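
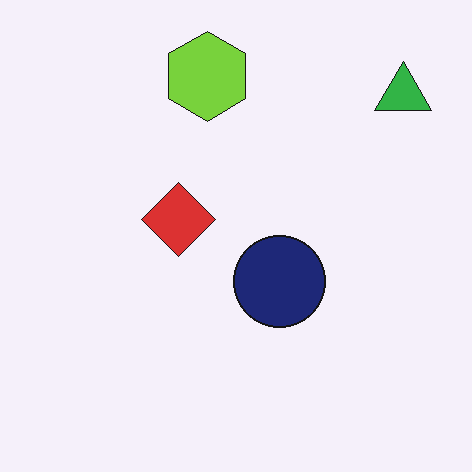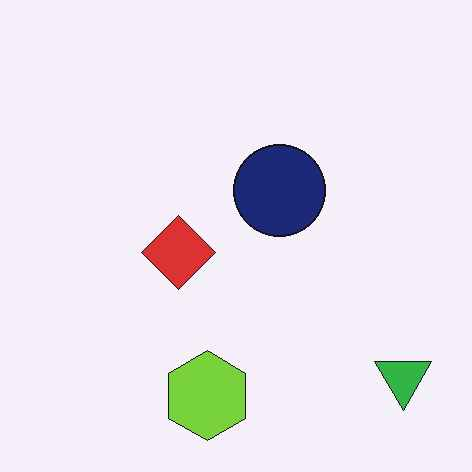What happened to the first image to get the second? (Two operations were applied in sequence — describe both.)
Flipped vertically (top ↔ bottom), then given moderate JPEG compression.

The lime hexagon is in the top of the first image and the bottom of the second — shapes on opposite sides of the horizontal midline have swapped in a mirror flip. Blocky 8×8 compression artifacts appear around shape edges and the flat background shows ringing — characteristic JPEG degradation.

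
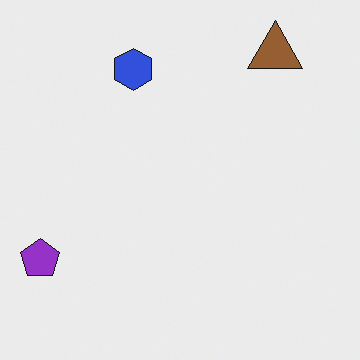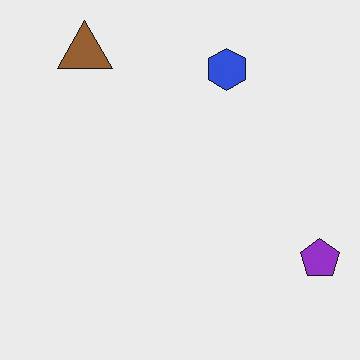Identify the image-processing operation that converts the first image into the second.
Flipped horizontally (left ↔ right).

The purple pentagon is in the bottom-left of the first image and the bottom-right of the second — shapes on opposite sides of the vertical midline have swapped in a mirror flip.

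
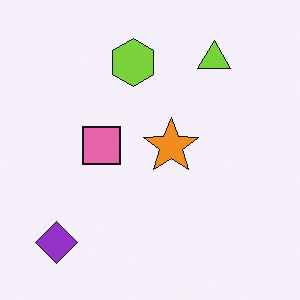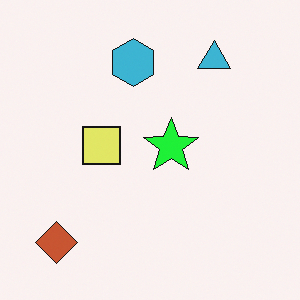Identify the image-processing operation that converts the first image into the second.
The image was hue-shifted noticeably.

Every shape's color has rotated by the same amount around the hue wheel — a uniform hue shift.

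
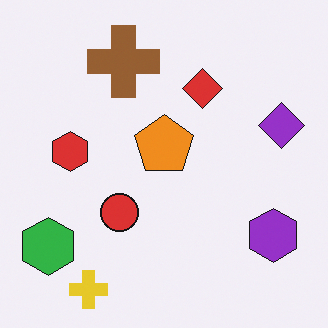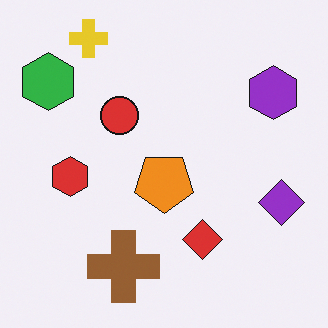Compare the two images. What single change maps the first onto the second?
The second image is the first flipped vertically (top ↔ bottom).

The yellow cross is in the bottom-left of the first image and the top-left of the second — shapes on opposite sides of the horizontal midline have swapped in a mirror flip.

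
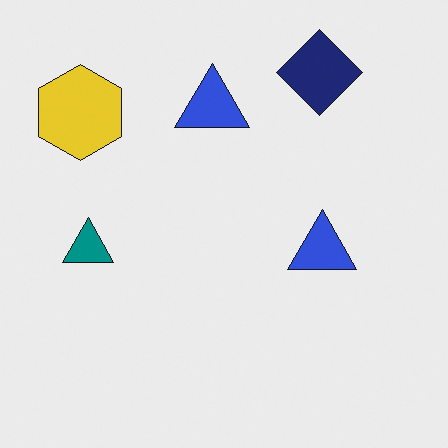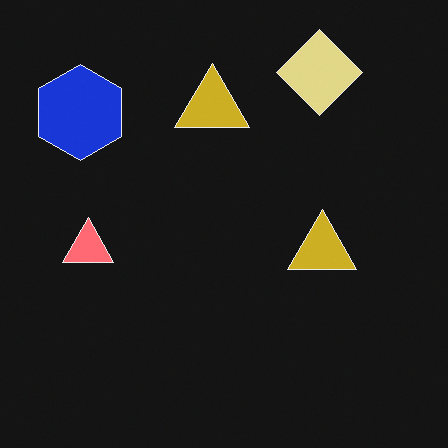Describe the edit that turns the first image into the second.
It was color-inverted (negative).

The light background has become dark and every shape's color is its complement — a photographic negative.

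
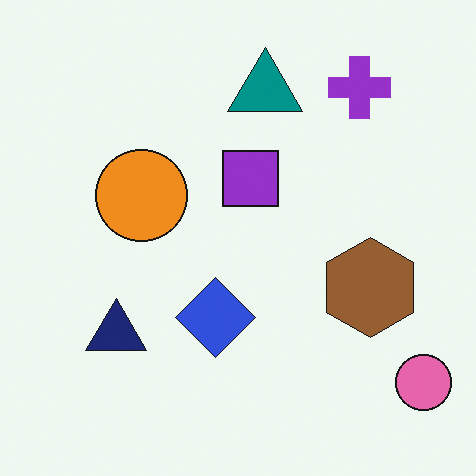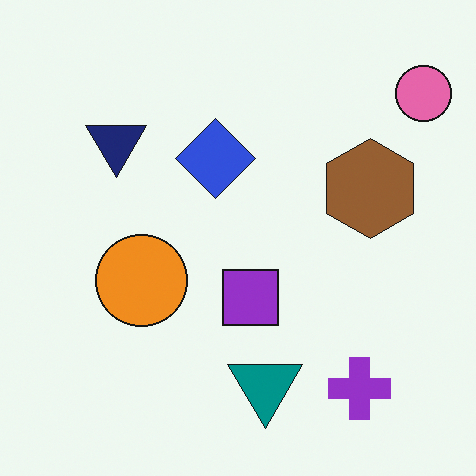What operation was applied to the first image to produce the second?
Flipped vertically (top ↔ bottom).

The purple cross is in the top-right of the first image and the bottom-right of the second — shapes on opposite sides of the horizontal midline have swapped in a mirror flip.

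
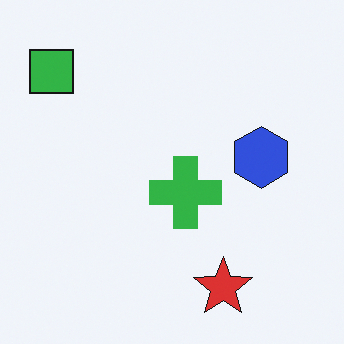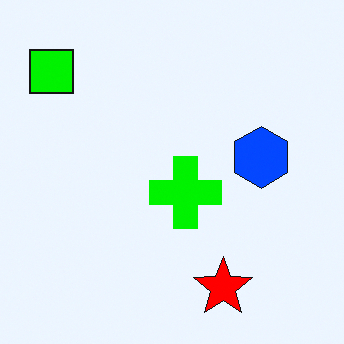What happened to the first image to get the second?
The transformation is: heavily oversaturated.

All colors are more vivid — a global saturation change.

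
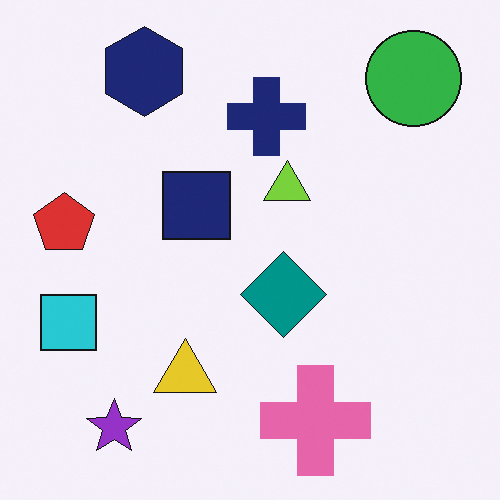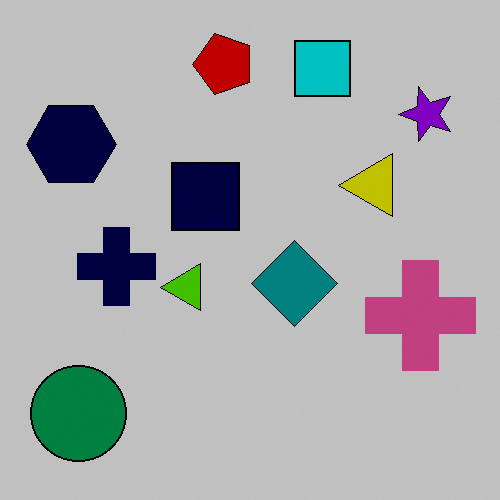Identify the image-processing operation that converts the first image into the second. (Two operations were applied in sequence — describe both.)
It was transposed (reflected across the top-left ↔ bottom-right diagonal), then aggressively posterized.

Shapes have swapped their row and column positions — what was in the top-right is now in the bottom-left — a diagonal reflection. Each flat color has snapped to a coarser quantized level — most visibly, the near-white background has dropped to a flat grey.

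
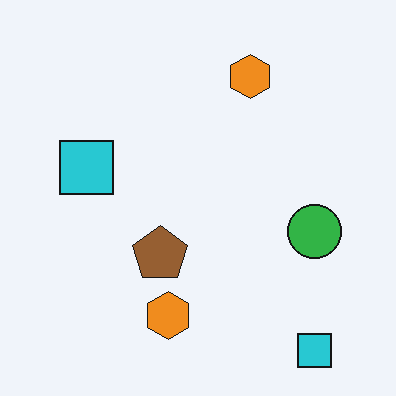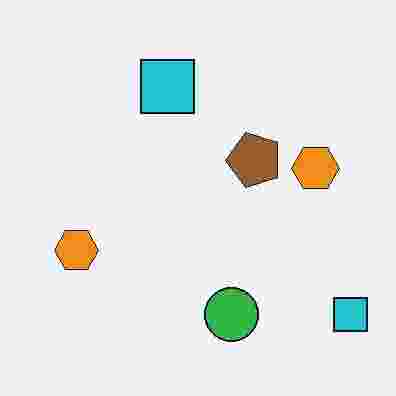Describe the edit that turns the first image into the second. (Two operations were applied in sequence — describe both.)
Heavily JPEG-compressed with obvious blocking artifacts, then transposed (reflected across the top-left ↔ bottom-right diagonal).

Blocky 8×8 compression artifacts appear around shape edges and the flat background shows ringing — characteristic JPEG degradation. Shapes have swapped their row and column positions — what was in the top-right is now in the bottom-left — a diagonal reflection.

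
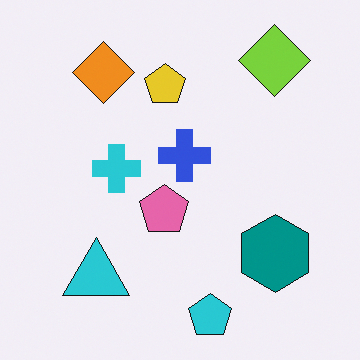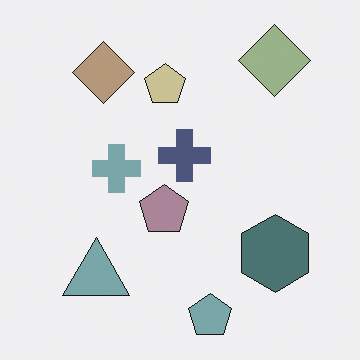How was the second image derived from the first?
It was made much more muted (saturation change).

All colors are more muted and greyish — a global saturation change.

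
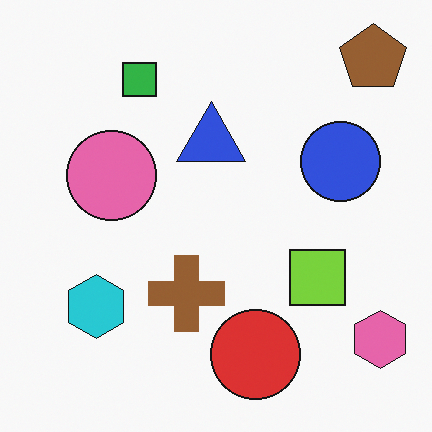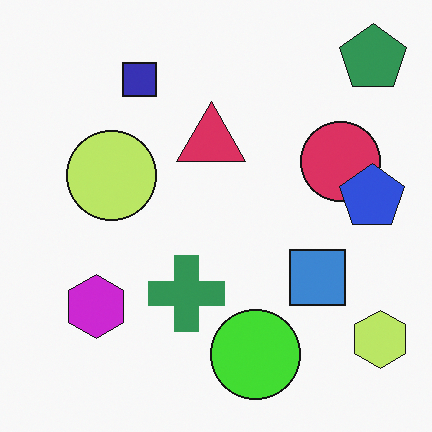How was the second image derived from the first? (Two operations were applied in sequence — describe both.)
The image was hue-shifted by a moderate amount, then overlaid with an additional blue pentagon.

Every shape's color has rotated by the same amount around the hue wheel — a uniform hue shift. A blue pentagon appears in the second image that is absent from the first.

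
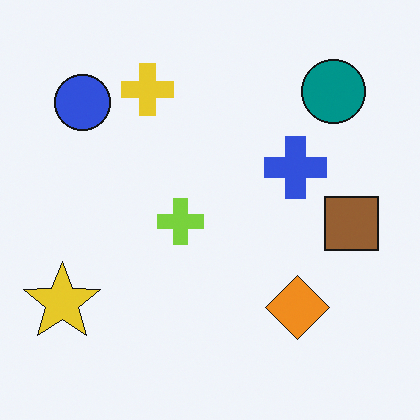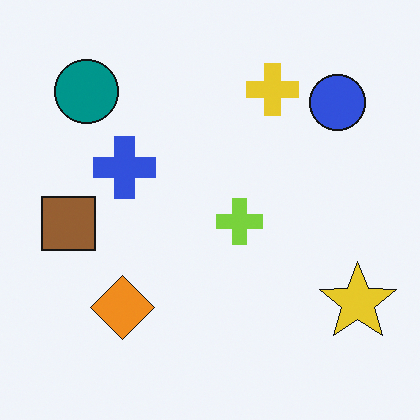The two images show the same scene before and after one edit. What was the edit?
Flipped horizontally (left ↔ right).

The yellow star is in the bottom-left of the first image and the bottom-right of the second — shapes on opposite sides of the vertical midline have swapped in a mirror flip.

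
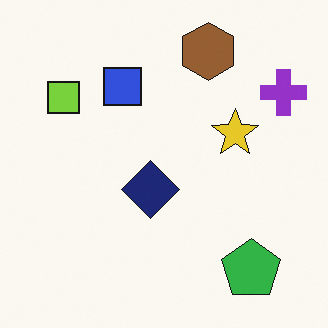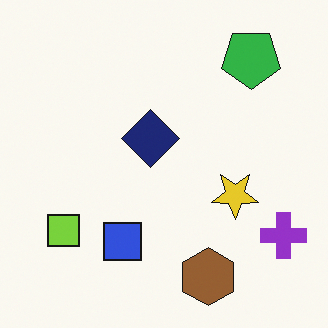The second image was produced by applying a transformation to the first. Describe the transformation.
It was flipped vertically (top ↔ bottom).

The brown hexagon is in the top of the first image and the bottom of the second — shapes on opposite sides of the horizontal midline have swapped in a mirror flip.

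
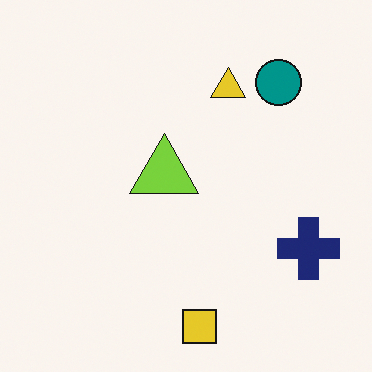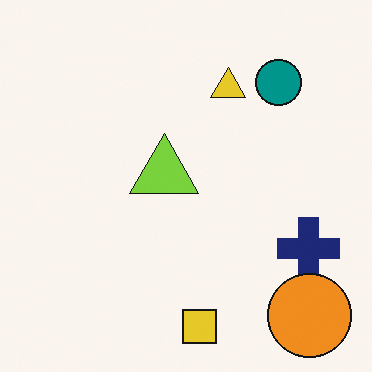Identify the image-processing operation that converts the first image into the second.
This is the original image overlaid with an additional orange circle.

An orange circle appears in the second image that is absent from the first.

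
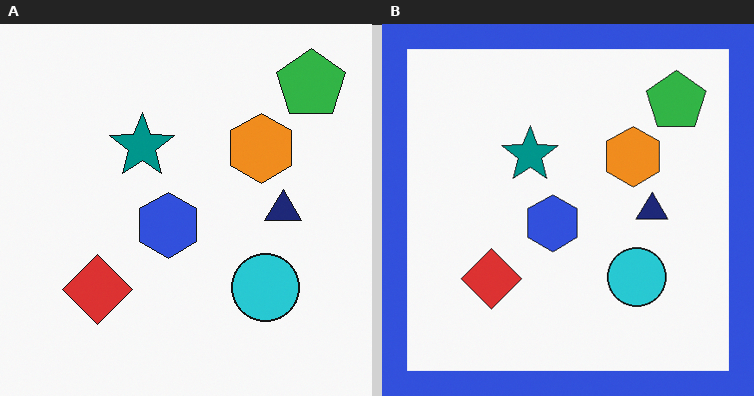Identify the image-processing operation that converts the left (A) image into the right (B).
This is the original image framed with a blue border.

A solid blue frame runs around the edge of the right (B) image, with the content slightly shrunk inside it.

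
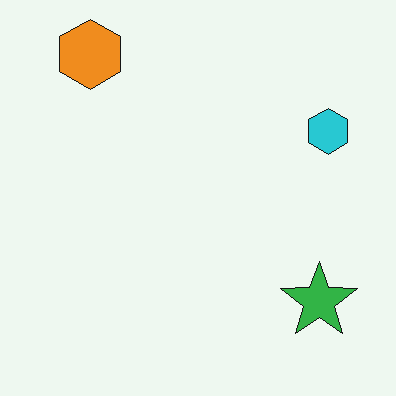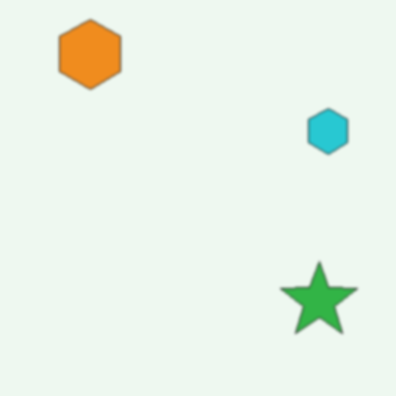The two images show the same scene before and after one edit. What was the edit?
Slightly softened.

Shape edges and outlines are uniformly softened across the whole image.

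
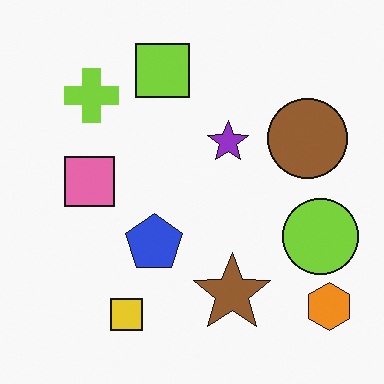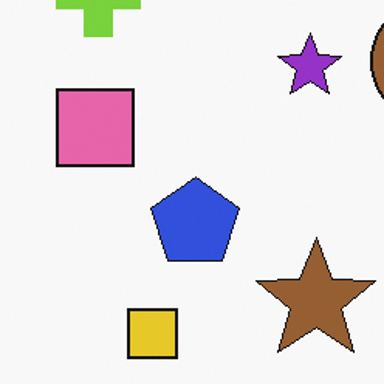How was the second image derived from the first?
The transformation is: cropped to a modestly smaller region and rescaled.

The visible shapes are larger and the field of view is narrower; shapes near the original edges may be partly or wholly outside the frame — a crop-and-rescale.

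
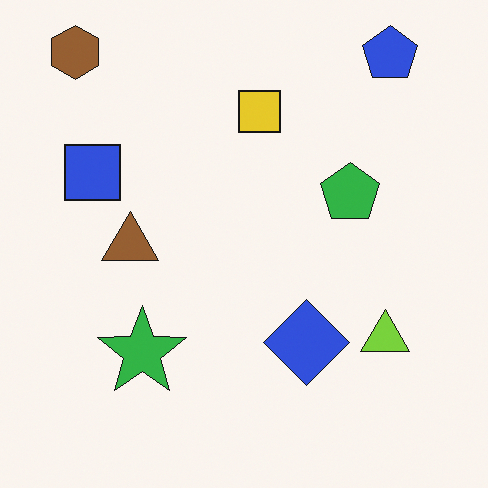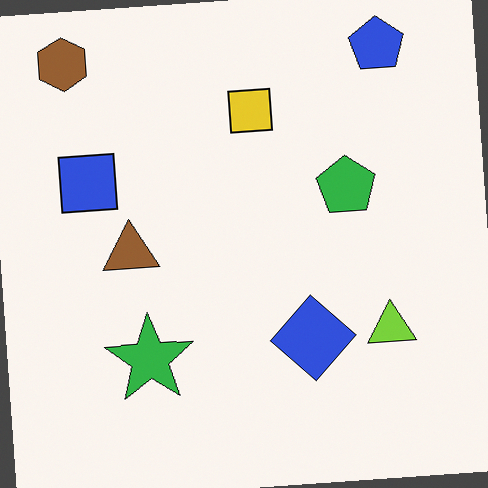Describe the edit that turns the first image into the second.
The image was rotated counter-clockwise by a small amount.

Every shape is tilted by the same angle and the image corners show triangular fill wedges — a whole-image rotation by a non-right angle.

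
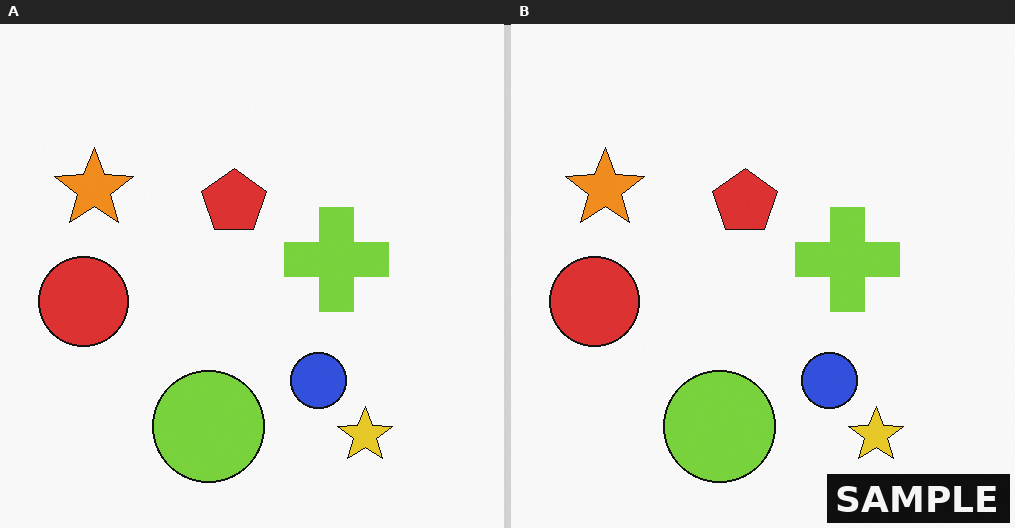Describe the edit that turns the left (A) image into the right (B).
It was watermarked with the text "SAMPLE" in the lower-right corner.

A dark label reading "SAMPLE" appears in the lower-right corner.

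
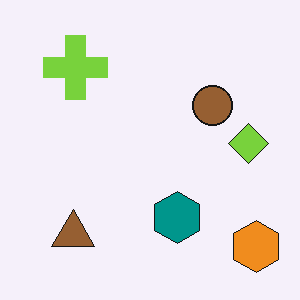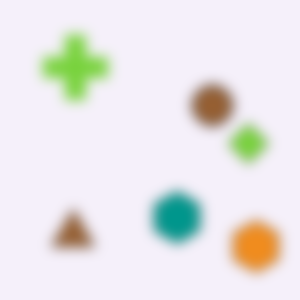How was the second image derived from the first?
This is the original image heavily blurred.

Shape edges and outlines are uniformly softened across the whole image.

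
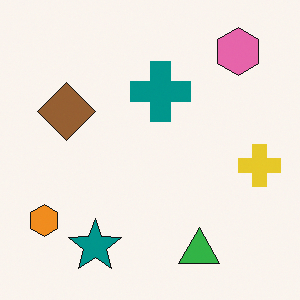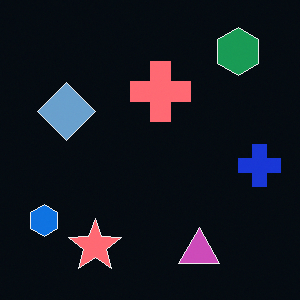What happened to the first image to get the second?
The transformation is: color-inverted (negative).

The light background has become dark and every shape's color is its complement — a photographic negative.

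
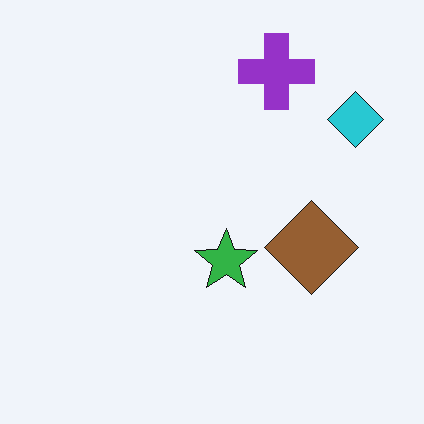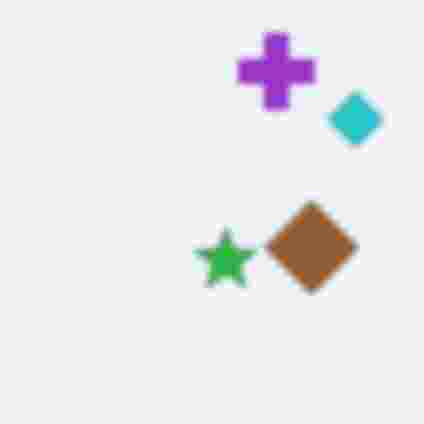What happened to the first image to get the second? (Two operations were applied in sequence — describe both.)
Noticeably gaussian-blurred, then heavily JPEG-compressed with obvious blocking artifacts.

Shape edges and outlines are uniformly softened across the whole image. Blocky 8×8 compression artifacts appear around shape edges and the flat background shows ringing — characteristic JPEG degradation.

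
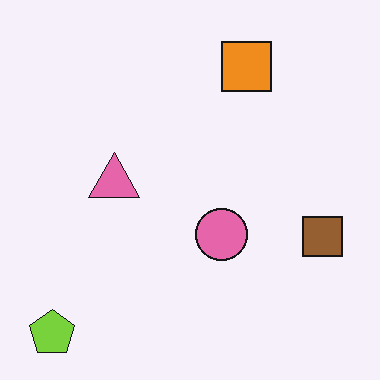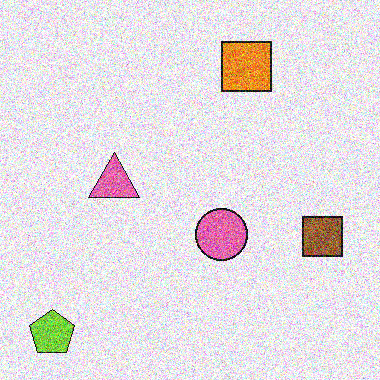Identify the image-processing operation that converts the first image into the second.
The transformation is: degraded with strong gaussian noise.

Random speckle covers the whole image, including the flat background.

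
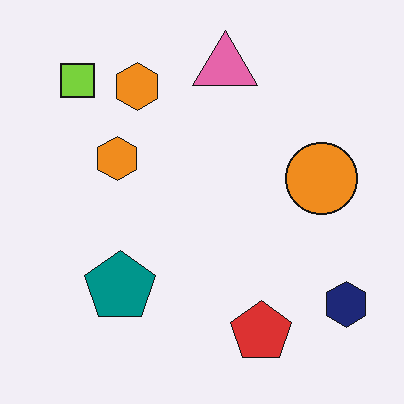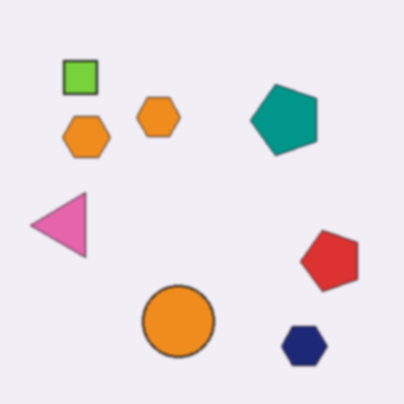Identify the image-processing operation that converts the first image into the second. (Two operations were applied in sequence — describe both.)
The transformation is: transposed (reflected across the top-left ↔ bottom-right diagonal), then lightly blurred.

Shapes have swapped their row and column positions — what was in the top-right is now in the bottom-left — a diagonal reflection. Shape edges and outlines are uniformly softened across the whole image.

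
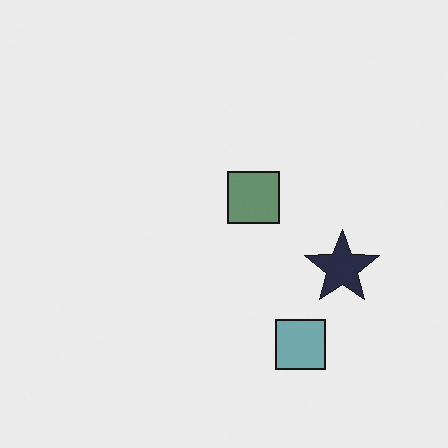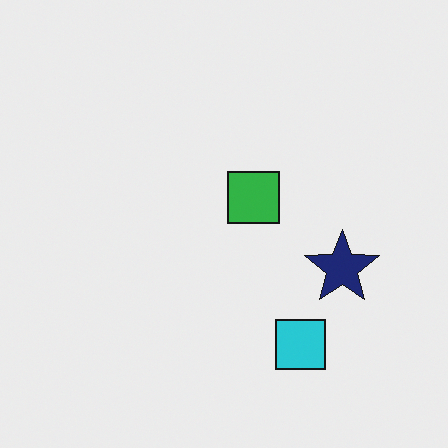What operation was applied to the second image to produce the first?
The transformation is: made much more muted (saturation change).

All colors are more muted and greyish — a global saturation change.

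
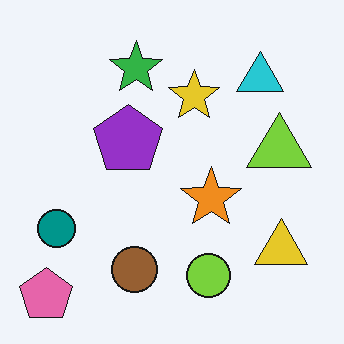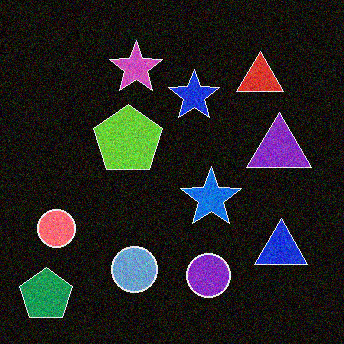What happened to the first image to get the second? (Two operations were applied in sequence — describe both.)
It was degraded with visible gaussian noise, then color-inverted (negative).

Random speckle covers the whole image, including the flat background. The light background has become dark and every shape's color is its complement — a photographic negative.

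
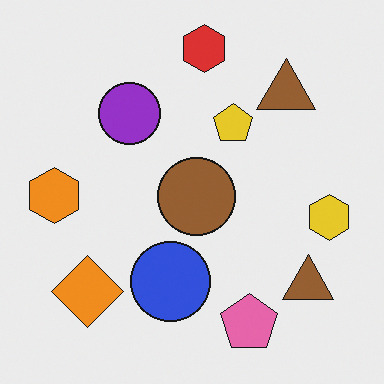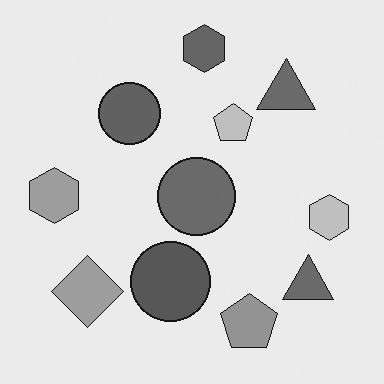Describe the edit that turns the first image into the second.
Converted to grayscale.

All color is removed — every shape is now a shade of grey.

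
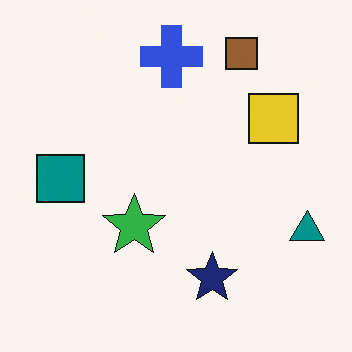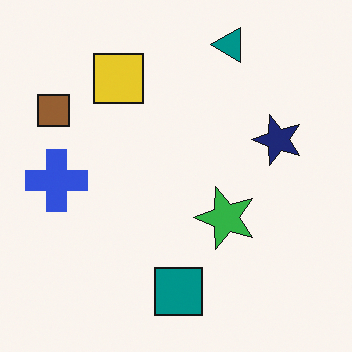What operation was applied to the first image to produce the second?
The transformation is: rotated 90° counter-clockwise.

The teal triangle sits in the right of the first image and the top of the second — consistent with a whole-image 90° counter-clockwise rotation.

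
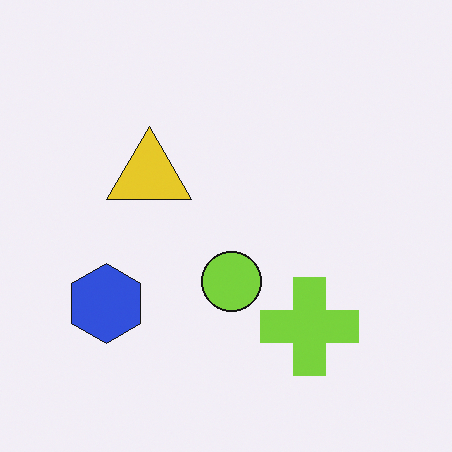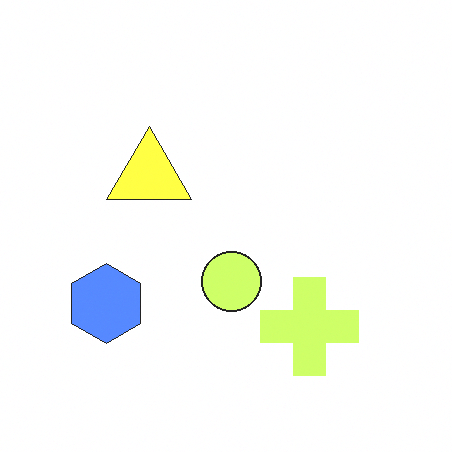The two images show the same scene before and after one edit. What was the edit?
This is the original image brightened a lot.

Every pixel — background and shapes alike — is uniformly brightened.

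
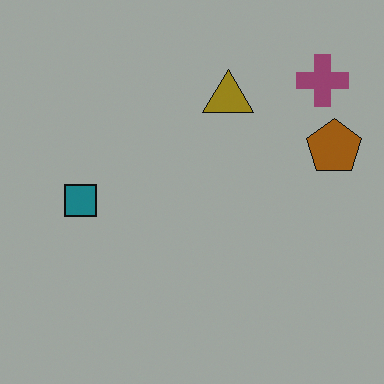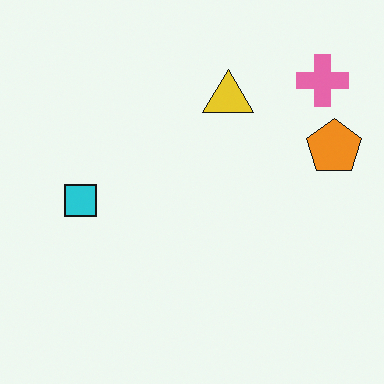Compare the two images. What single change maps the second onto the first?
It was noticeably darkened.

Every pixel — background and shapes alike — is uniformly darkened.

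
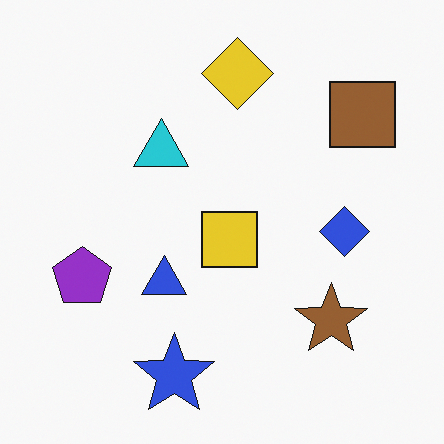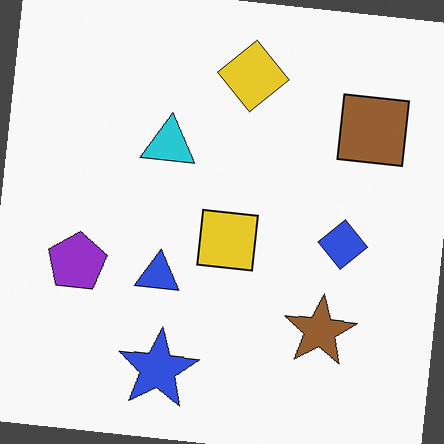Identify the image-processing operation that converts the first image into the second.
Rotated clockwise by a slight angle.

Every shape is tilted by the same angle and the image corners show triangular fill wedges — a whole-image rotation by a non-right angle.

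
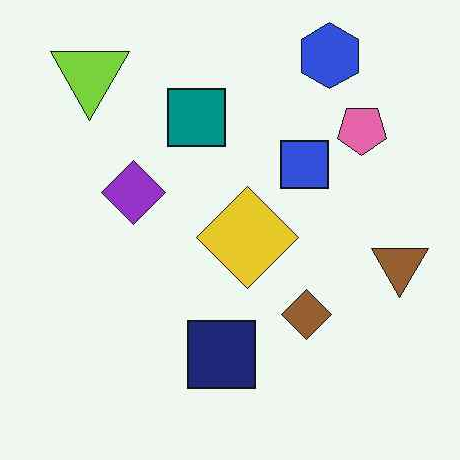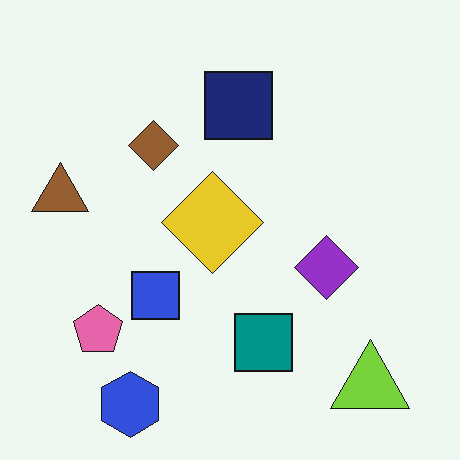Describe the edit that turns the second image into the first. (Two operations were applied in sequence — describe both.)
The image was JPEG-compressed with visible artifacts, then rotated 180°.

Blocky 8×8 compression artifacts appear around shape edges and the flat background shows ringing — characteristic JPEG degradation. The lime triangle sits in the bottom-right of the second image and the top-left of the first — consistent with a whole-image 180° rotation.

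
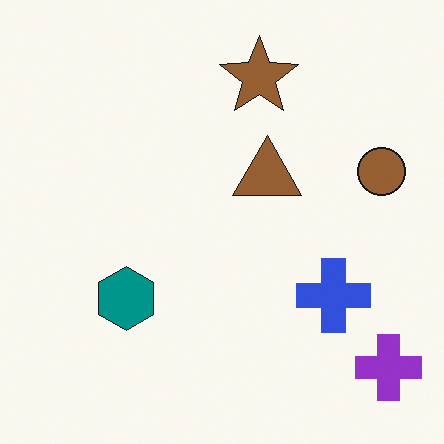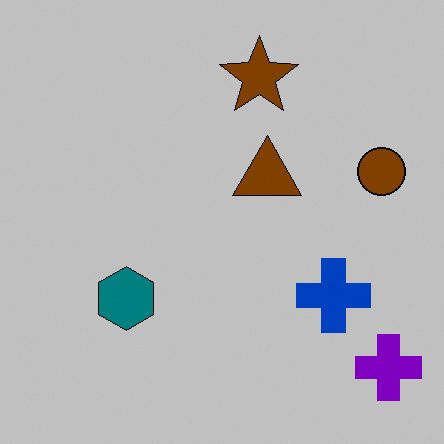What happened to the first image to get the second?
The transformation is: aggressively posterized.

Each flat color has snapped to a coarser quantized level — most visibly, the near-white background has dropped to a flat grey.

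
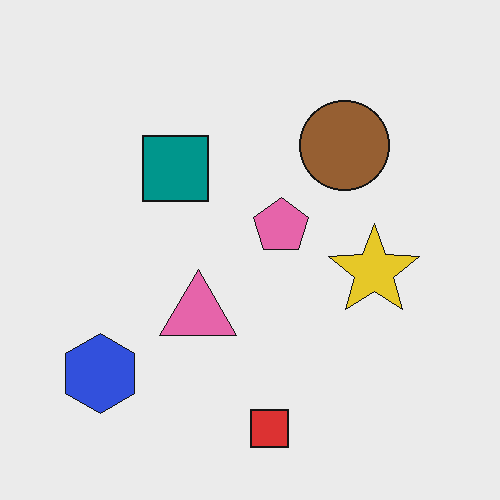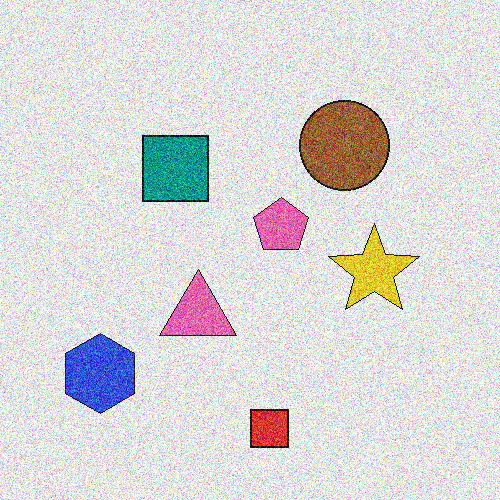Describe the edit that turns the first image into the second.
It was degraded with a thick layer of grain.

Random speckle covers the whole image, including the flat background.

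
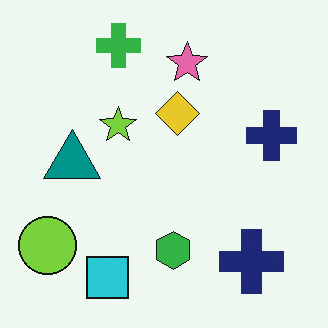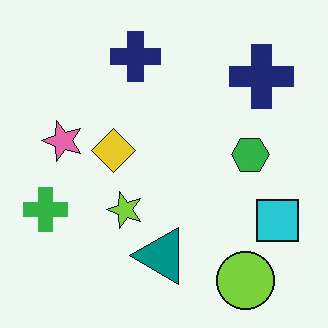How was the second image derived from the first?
The second image is the first rotated 90° counter-clockwise.

The lime circle sits in the bottom-left of the first image and the bottom-right of the second — consistent with a whole-image 90° counter-clockwise rotation.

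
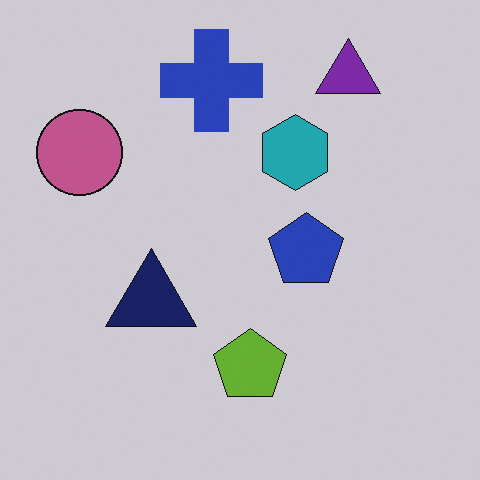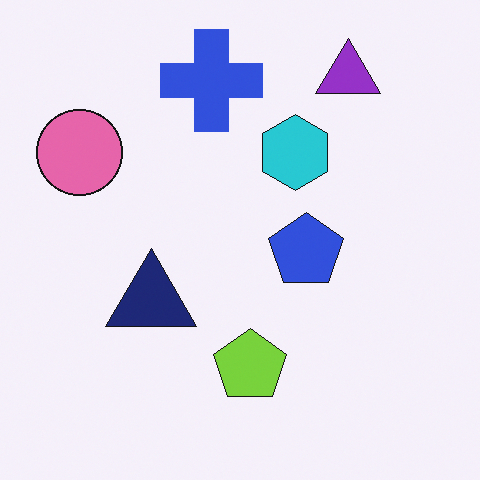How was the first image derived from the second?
The transformation is: darkened a little.

Every pixel — background and shapes alike — is uniformly darkened.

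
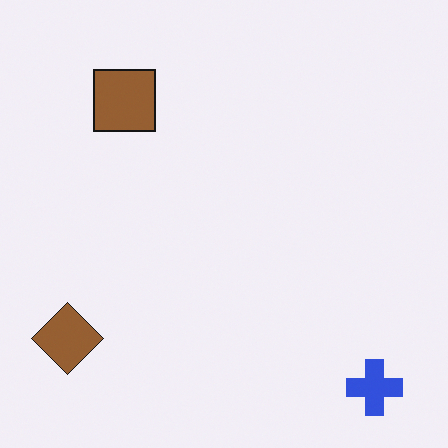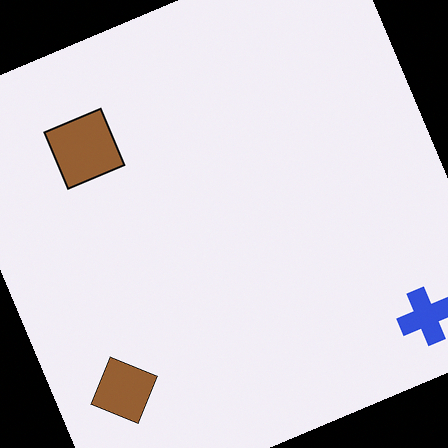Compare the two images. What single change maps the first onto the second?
The transformation is: rotated counter-clockwise by a moderate amount.

Every shape is tilted by the same angle and the image corners show triangular fill wedges — a whole-image rotation by a non-right angle.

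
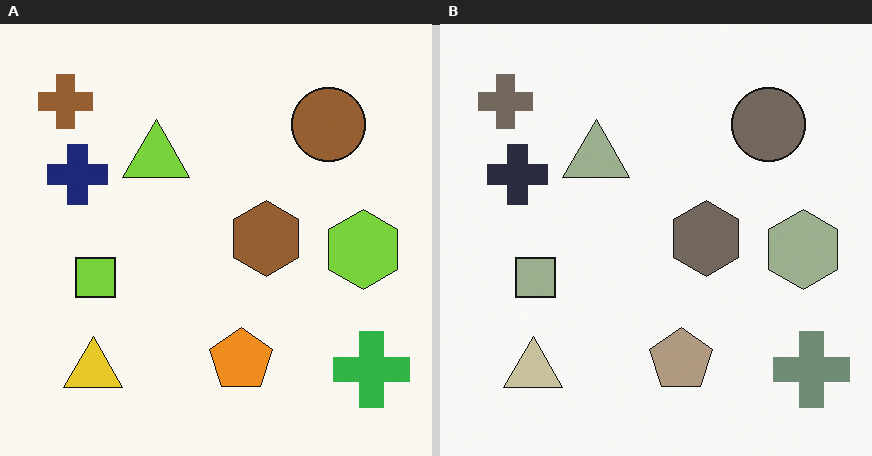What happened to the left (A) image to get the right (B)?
Made much more muted (saturation change).

All colors are more muted and greyish — a global saturation change.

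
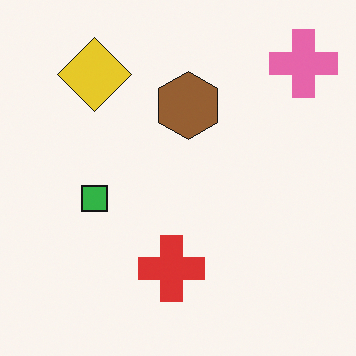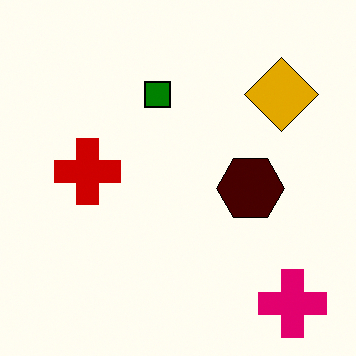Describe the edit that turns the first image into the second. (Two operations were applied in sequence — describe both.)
Given much higher contrast, then rotated 90° clockwise.

Tones are pushed away from mid-grey across the whole image — a global contrast change. The pink cross sits in the top-right of the first image and the bottom-right of the second — consistent with a whole-image 90° clockwise rotation.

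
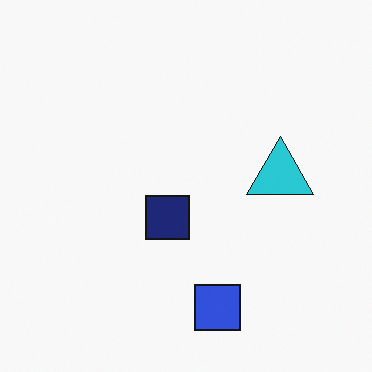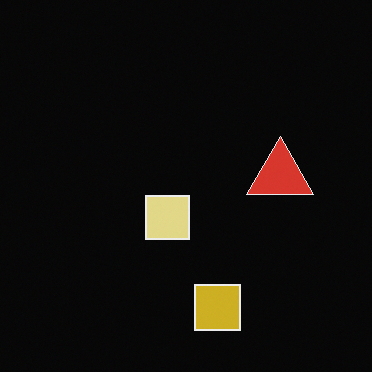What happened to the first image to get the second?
This is the original image color-inverted (negative).

The light background has become dark and every shape's color is its complement — a photographic negative.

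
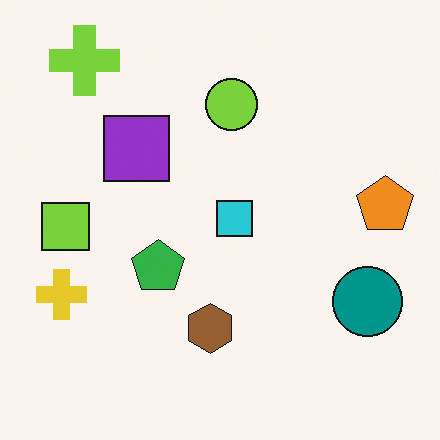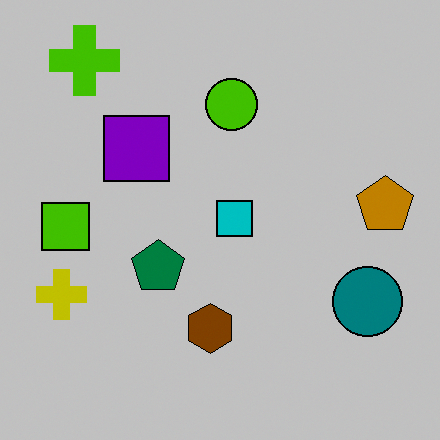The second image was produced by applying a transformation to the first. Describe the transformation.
This is the original image aggressively posterized.

Each flat color has snapped to a coarser quantized level — most visibly, the near-white background has dropped to a flat grey.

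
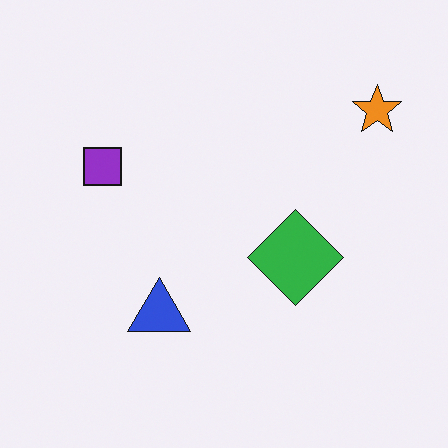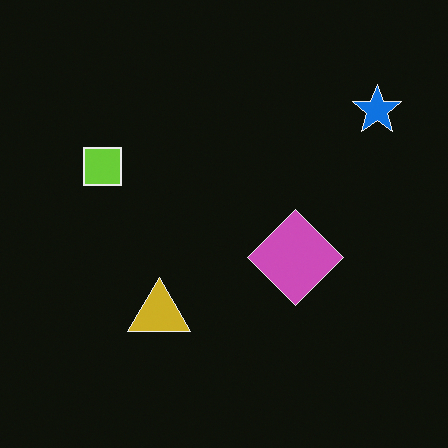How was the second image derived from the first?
This is the original image color-inverted (negative).

The light background has become dark and every shape's color is its complement — a photographic negative.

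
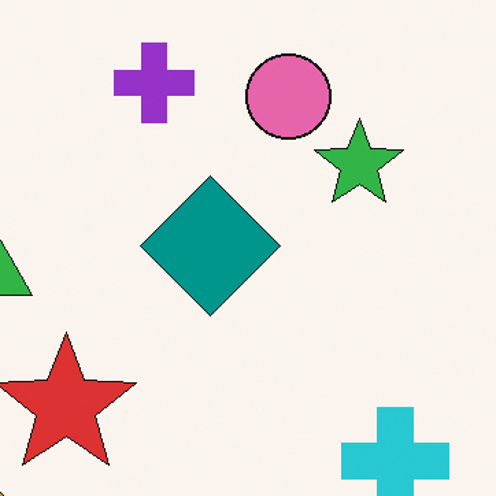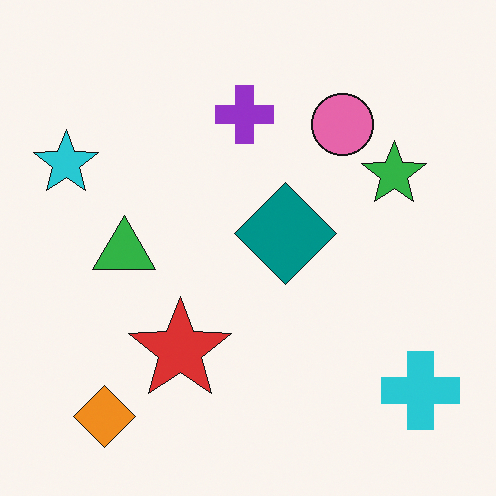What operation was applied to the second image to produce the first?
It was cropped to a modestly smaller region and rescaled.

The visible shapes are larger and the field of view is narrower; shapes near the original edges may be partly or wholly outside the frame — a crop-and-rescale.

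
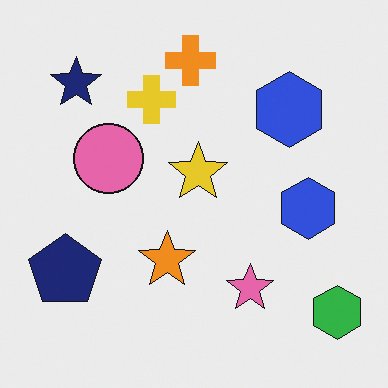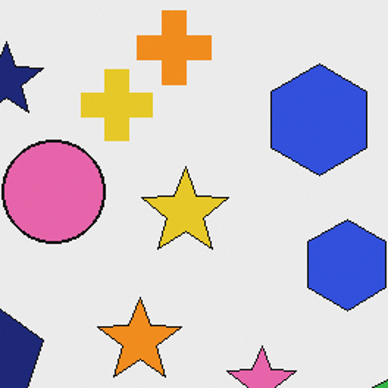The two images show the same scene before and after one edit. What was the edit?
The transformation is: cropped to a modestly smaller region and rescaled.

The visible shapes are larger and the field of view is narrower; shapes near the original edges may be partly or wholly outside the frame — a crop-and-rescale.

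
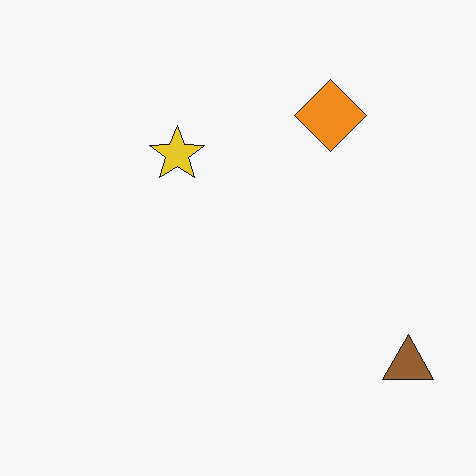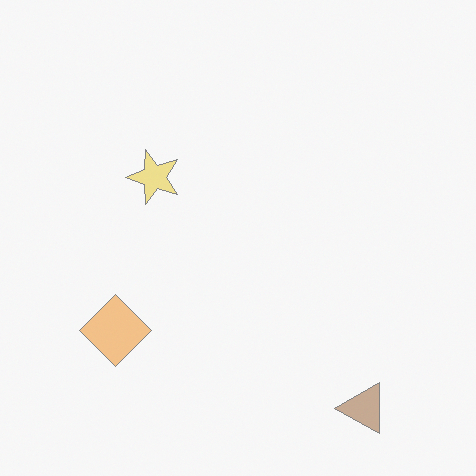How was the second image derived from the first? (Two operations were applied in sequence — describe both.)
This is the original image washed out (contrast reduced), then transposed (reflected across the top-left ↔ bottom-right diagonal).

Tones are pushed toward mid-grey across the whole image — a global contrast change. Shapes have swapped their row and column positions — what was in the top-right is now in the bottom-left — a diagonal reflection.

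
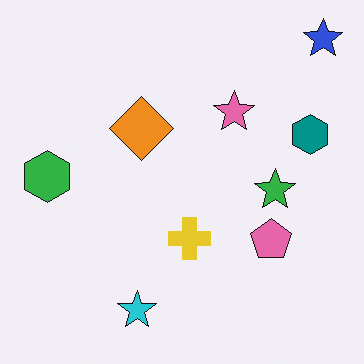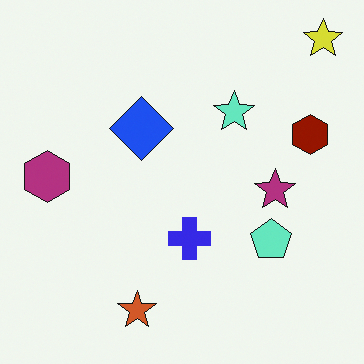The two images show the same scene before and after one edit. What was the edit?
The second image is the first hue-shifted by a large amount.

Every shape's color has rotated by the same amount around the hue wheel — a uniform hue shift.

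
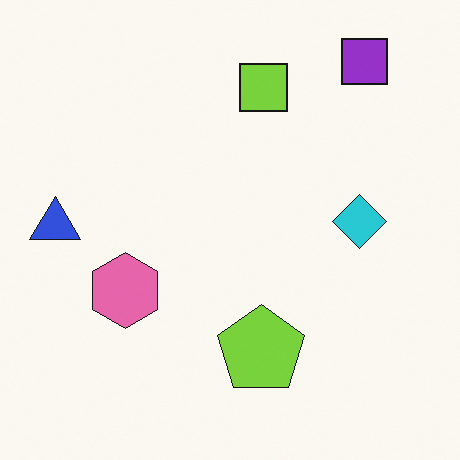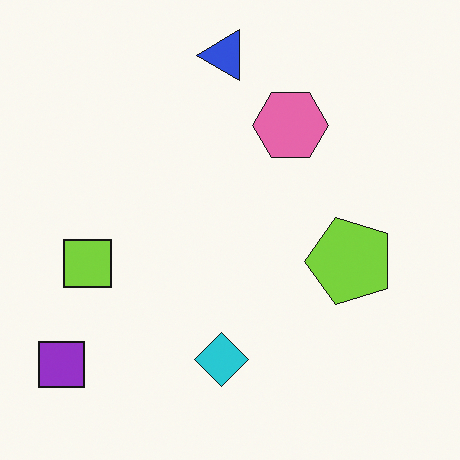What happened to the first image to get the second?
The transformation is: transposed (reflected across the top-left ↔ bottom-right diagonal).

Shapes have swapped their row and column positions — what was in the top-right is now in the bottom-left — a diagonal reflection.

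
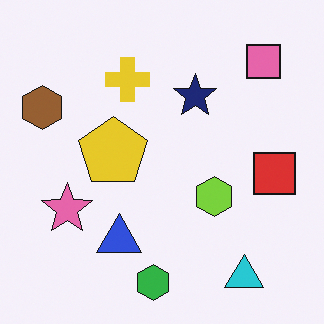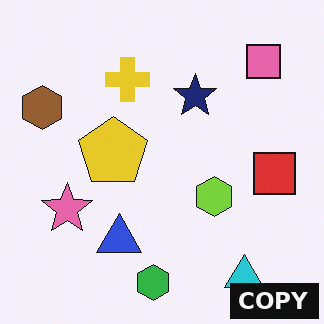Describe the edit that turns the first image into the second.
The second image is the first watermarked with the text "COPY" in the lower-right corner.

A dark label reading "COPY" appears in the lower-right corner.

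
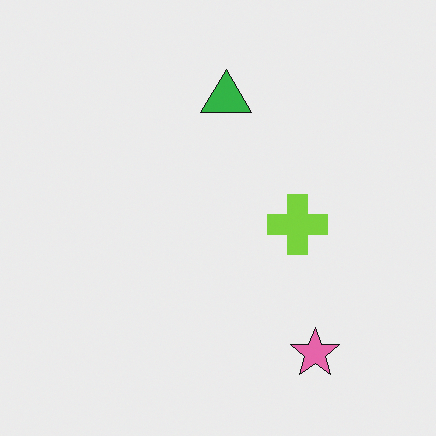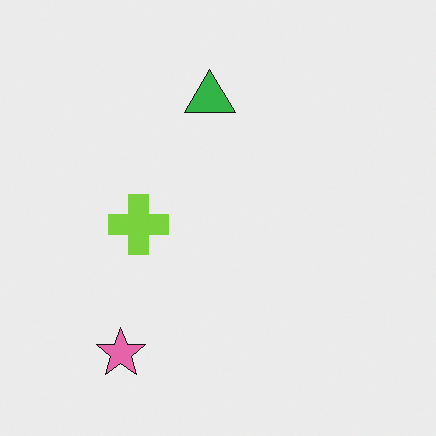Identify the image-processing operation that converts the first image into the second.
The transformation is: flipped horizontally (left ↔ right).

The pink star is in the bottom-right of the first image and the bottom-left of the second — shapes on opposite sides of the vertical midline have swapped in a mirror flip.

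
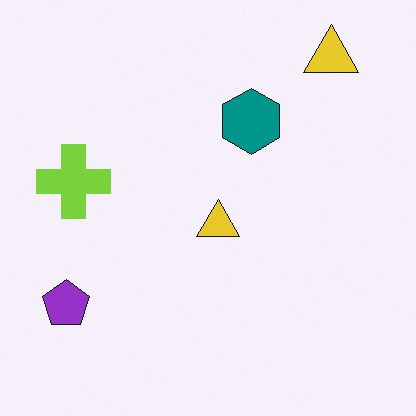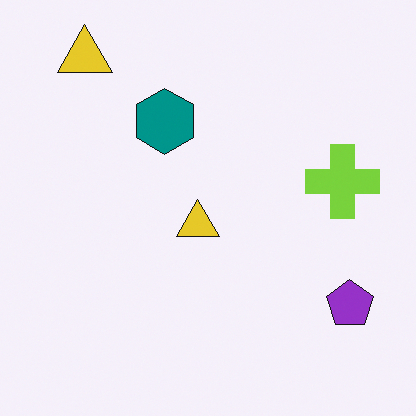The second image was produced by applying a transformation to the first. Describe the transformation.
Flipped horizontally (left ↔ right).

The purple pentagon is in the bottom-left of the first image and the bottom-right of the second — shapes on opposite sides of the vertical midline have swapped in a mirror flip.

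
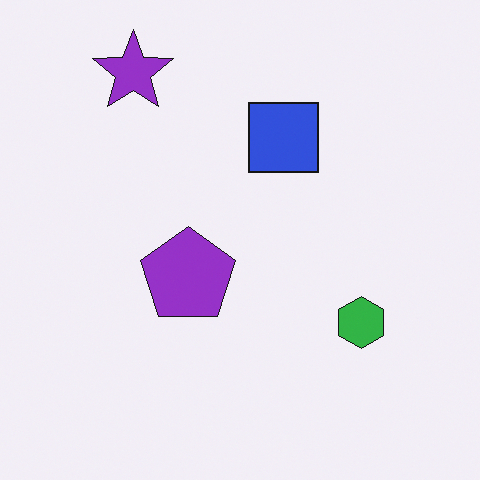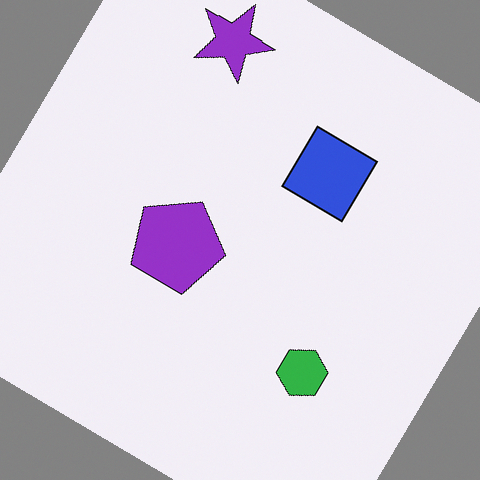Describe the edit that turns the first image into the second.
This is the original image rotated clockwise by a large amount — several tens of degrees.

Every shape is tilted by the same angle and the image corners show triangular fill wedges — a whole-image rotation by a non-right angle.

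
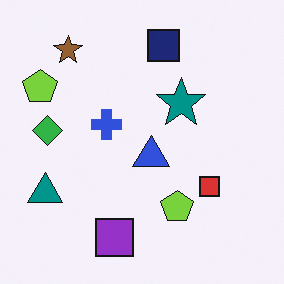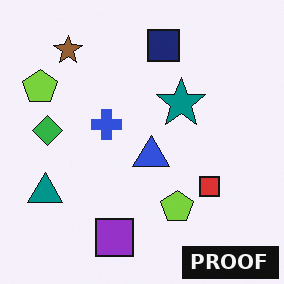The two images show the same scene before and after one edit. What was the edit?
This is the original image watermarked with the text "PROOF" in the lower-right corner.

A dark label reading "PROOF" appears in the lower-right corner.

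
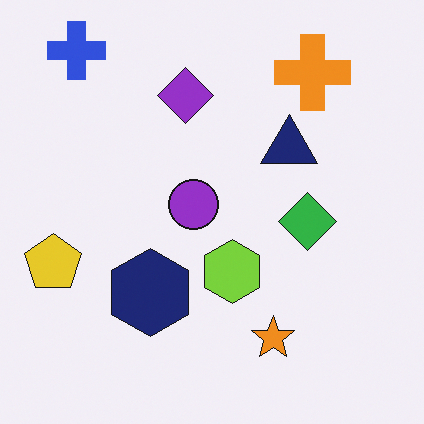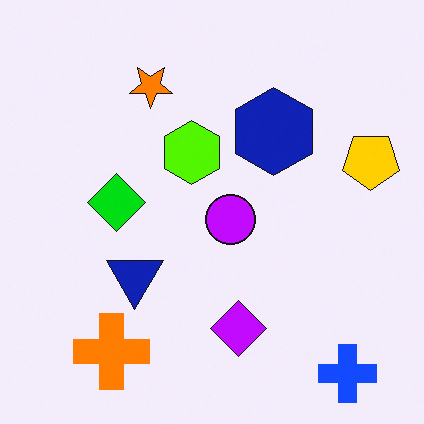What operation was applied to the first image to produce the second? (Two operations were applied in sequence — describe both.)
The image was rotated 180°, then heavily oversaturated.

The blue cross sits in the top-left of the first image and the bottom-right of the second — consistent with a whole-image 180° rotation. All colors are more vivid — a global saturation change.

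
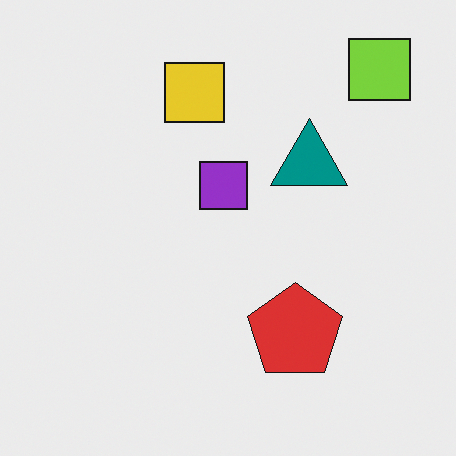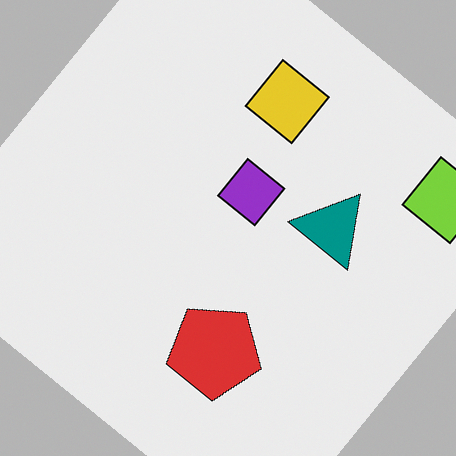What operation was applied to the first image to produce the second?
This is the original image rotated clockwise by a large amount — several tens of degrees.

Every shape is tilted by the same angle and the image corners show triangular fill wedges — a whole-image rotation by a non-right angle.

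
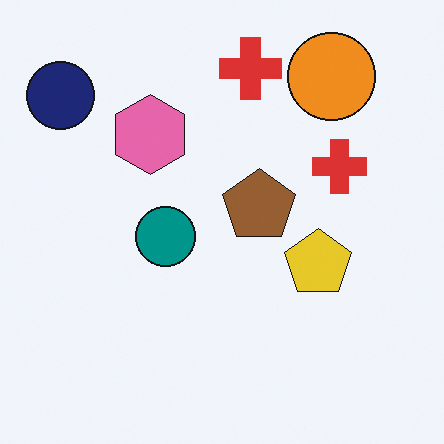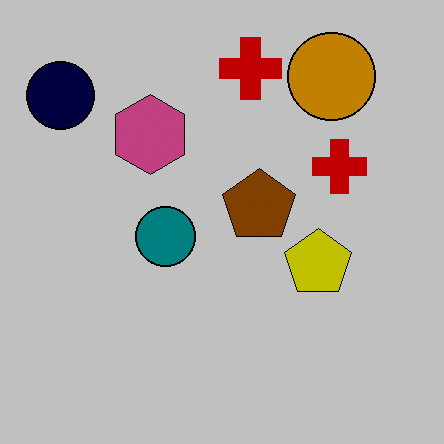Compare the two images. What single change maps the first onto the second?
Aggressively posterized.

Each flat color has snapped to a coarser quantized level — most visibly, the near-white background has dropped to a flat grey.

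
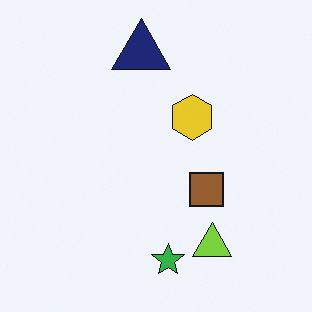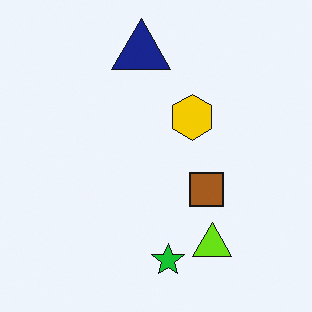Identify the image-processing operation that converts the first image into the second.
Slightly oversaturated.

All colors are more vivid — a global saturation change.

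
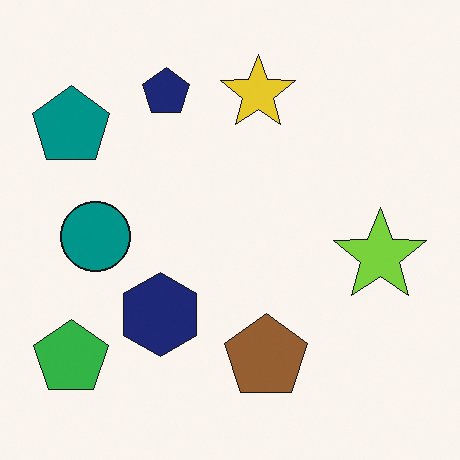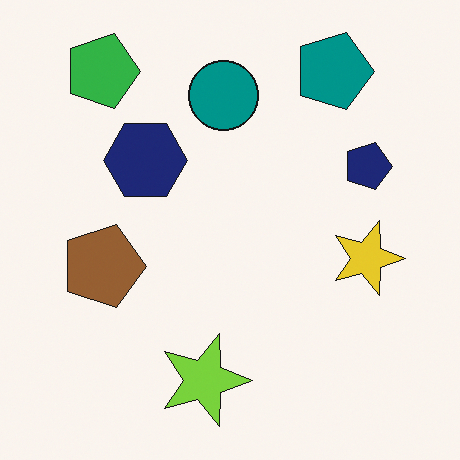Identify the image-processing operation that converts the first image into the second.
This is the original image rotated 90° clockwise.

The green pentagon sits in the bottom-left of the first image and the top-left of the second — consistent with a whole-image 90° clockwise rotation.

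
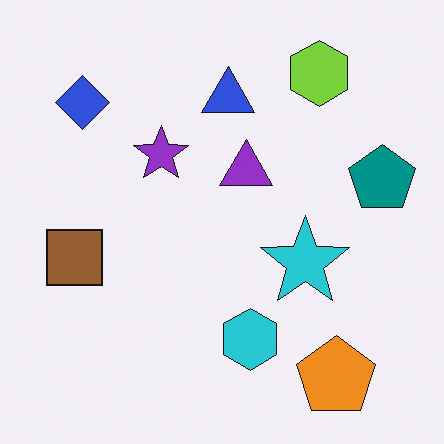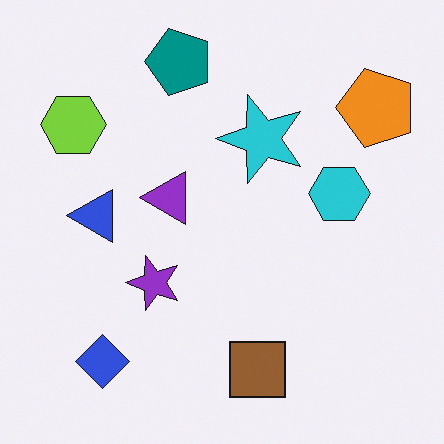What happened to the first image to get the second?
Rotated 90° counter-clockwise.

The orange pentagon sits in the bottom-right of the first image and the top-right of the second — consistent with a whole-image 90° counter-clockwise rotation.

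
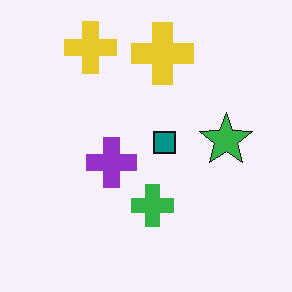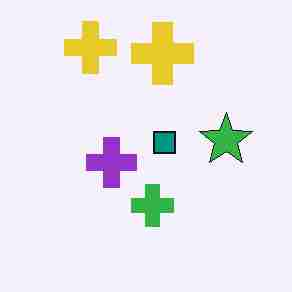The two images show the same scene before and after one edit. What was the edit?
It was degraded with heavy JPEG compression.

Blocky 8×8 compression artifacts appear around shape edges and the flat background shows ringing — characteristic JPEG degradation.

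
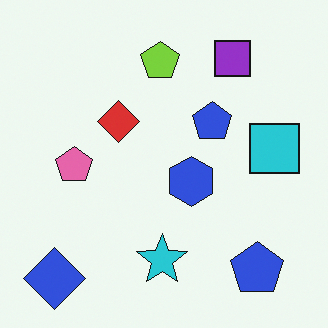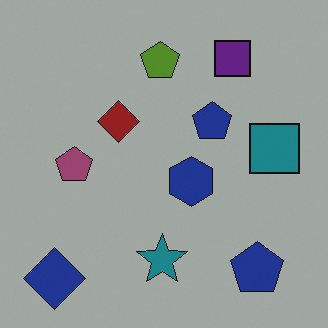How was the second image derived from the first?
Noticeably darkened.

Every pixel — background and shapes alike — is uniformly darkened.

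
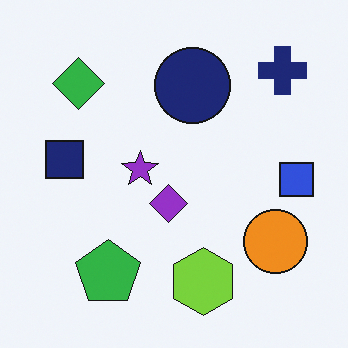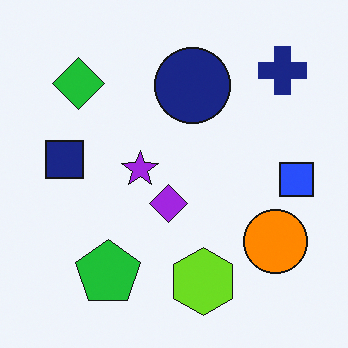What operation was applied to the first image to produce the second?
Slightly oversaturated.

All colors are more vivid — a global saturation change.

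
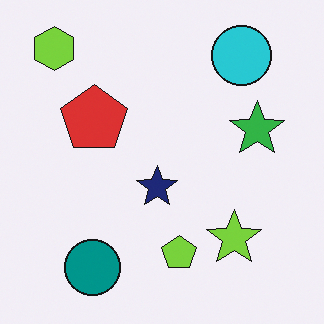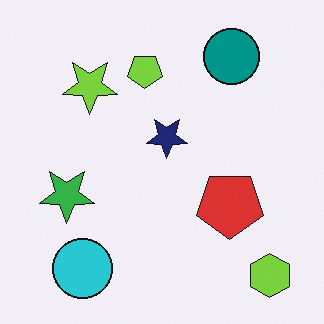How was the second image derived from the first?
The image was rotated 180°.

The lime hexagon sits in the top-left of the first image and the bottom-right of the second — consistent with a whole-image 180° rotation.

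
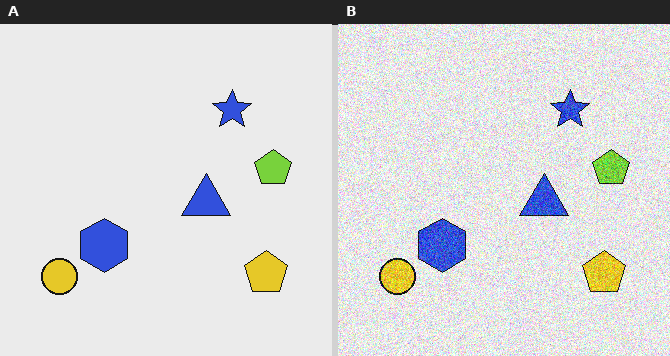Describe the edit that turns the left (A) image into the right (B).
The image was degraded with strong gaussian noise.

Random speckle covers the whole image, including the flat background.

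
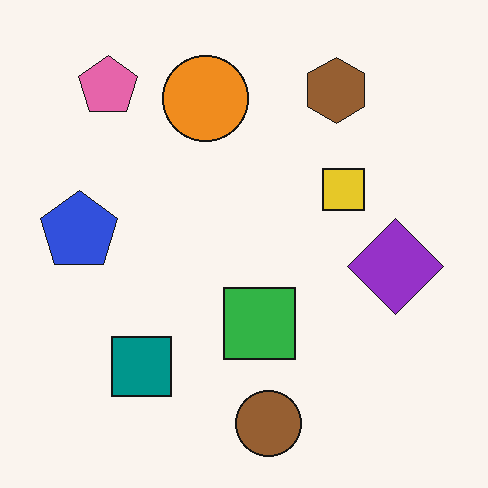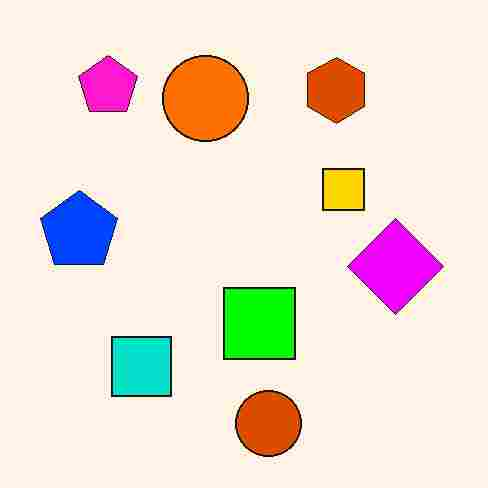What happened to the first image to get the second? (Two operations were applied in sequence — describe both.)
The image was heavily oversaturated, then degraded with heavy JPEG compression.

All colors are more vivid — a global saturation change. Blocky 8×8 compression artifacts appear around shape edges and the flat background shows ringing — characteristic JPEG degradation.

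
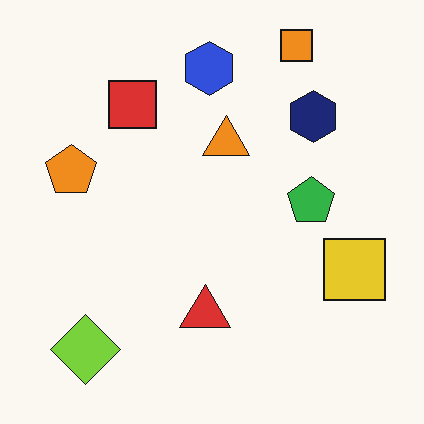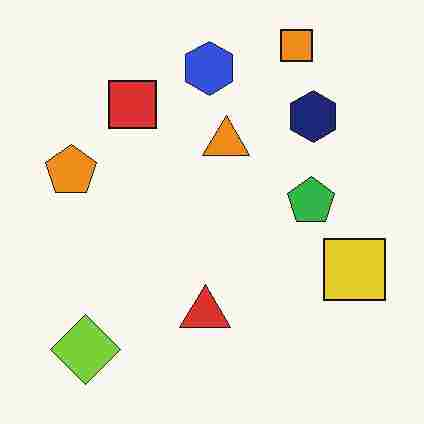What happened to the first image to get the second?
The second image is the first heavily JPEG-compressed with obvious blocking artifacts.

Blocky 8×8 compression artifacts appear around shape edges and the flat background shows ringing — characteristic JPEG degradation.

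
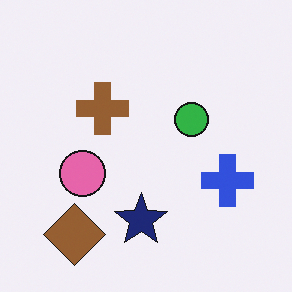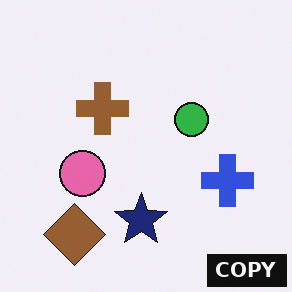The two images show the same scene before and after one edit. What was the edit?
This is the original image watermarked with the text "COPY" in the lower-right corner.

A dark label reading "COPY" appears in the lower-right corner.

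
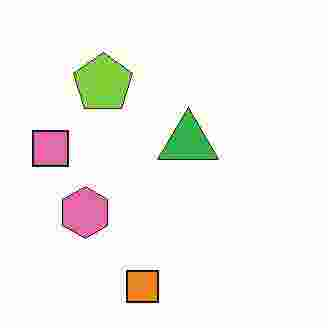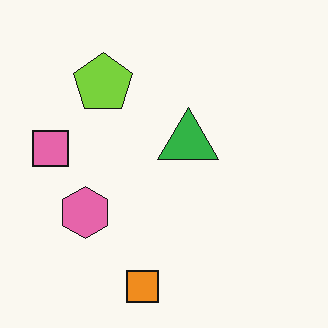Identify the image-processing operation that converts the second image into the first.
The first image is the second degraded with heavy JPEG compression.

Blocky 8×8 compression artifacts appear around shape edges and the flat background shows ringing — characteristic JPEG degradation.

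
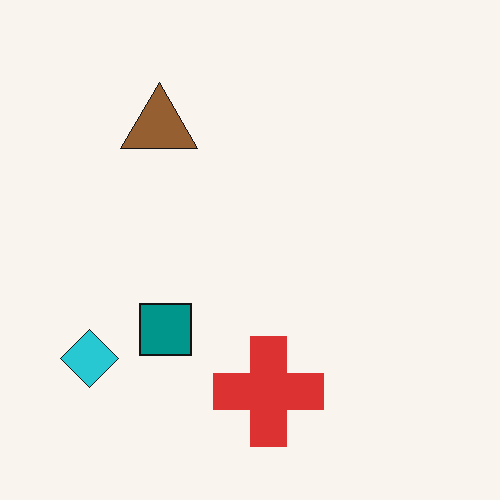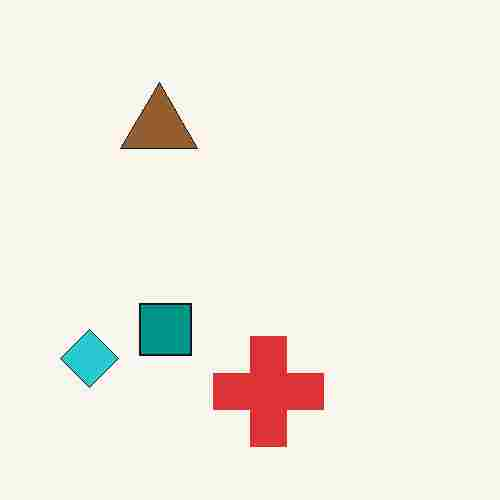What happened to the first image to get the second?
The second image is the first heavily JPEG-compressed with obvious blocking artifacts.

Blocky 8×8 compression artifacts appear around shape edges and the flat background shows ringing — characteristic JPEG degradation.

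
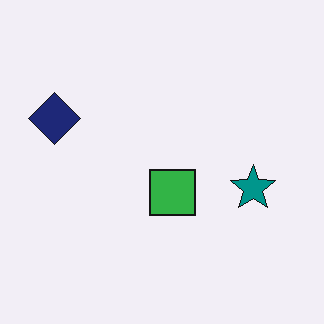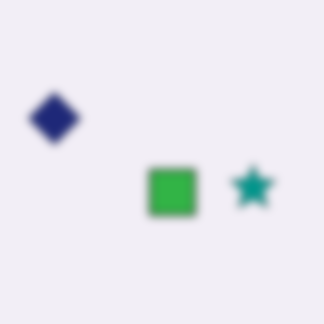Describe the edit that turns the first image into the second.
The transformation is: noticeably gaussian-blurred.

Shape edges and outlines are uniformly softened across the whole image.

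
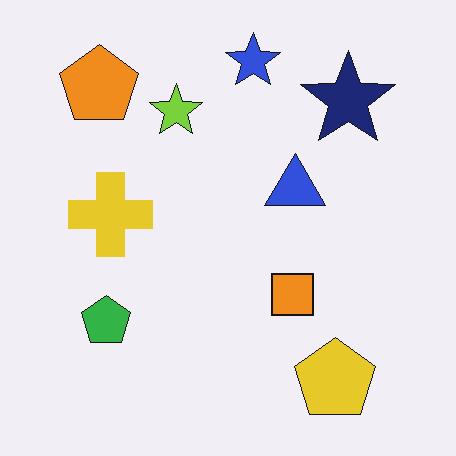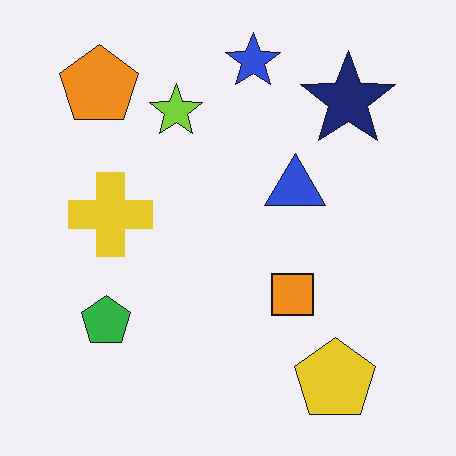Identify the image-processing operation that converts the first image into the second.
It was JPEG-compressed with visible artifacts.

Blocky 8×8 compression artifacts appear around shape edges and the flat background shows ringing — characteristic JPEG degradation.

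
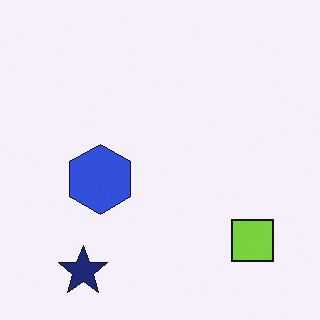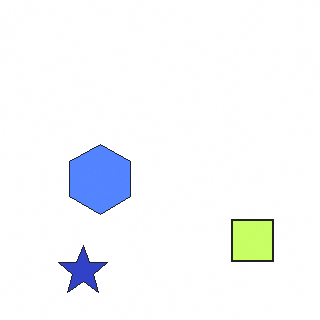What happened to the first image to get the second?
Substantially brightened.

Every pixel — background and shapes alike — is uniformly brightened.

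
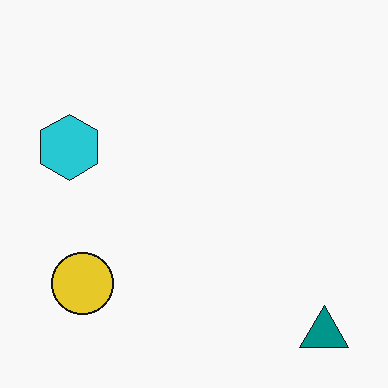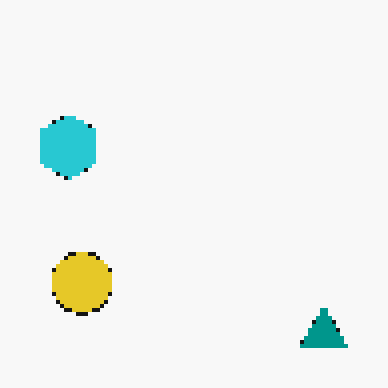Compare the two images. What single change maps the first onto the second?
It was lightly pixelated (a mild mosaic effect).

Shapes are reduced to large square blocks; fine edges and outlines are lost — a downscale-then-upscale (mosaic) effect.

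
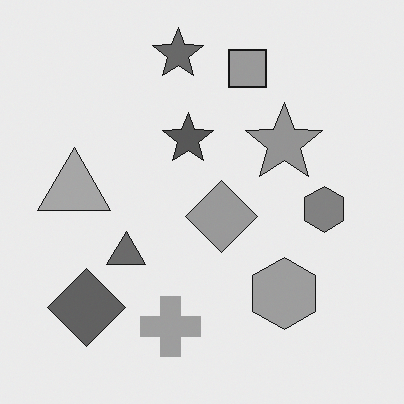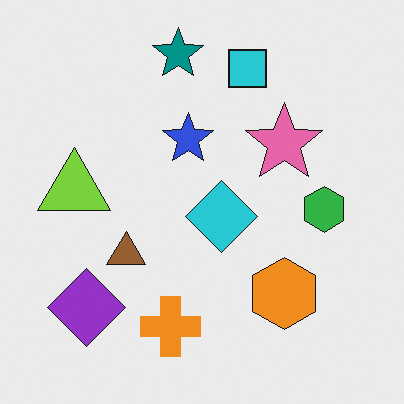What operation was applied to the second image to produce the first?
Converted to grayscale.

All color is removed — every shape is now a shade of grey.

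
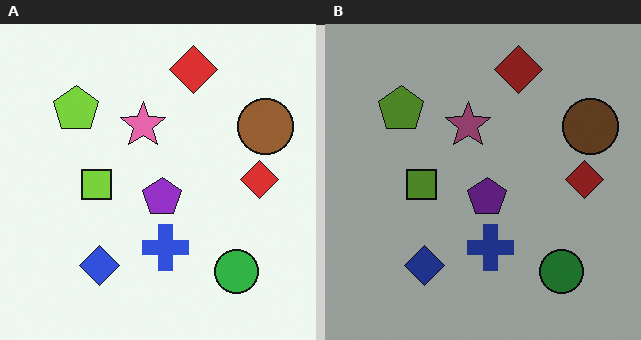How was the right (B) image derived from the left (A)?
It was darkened a lot.

Every pixel — background and shapes alike — is uniformly darkened.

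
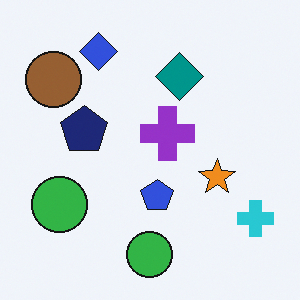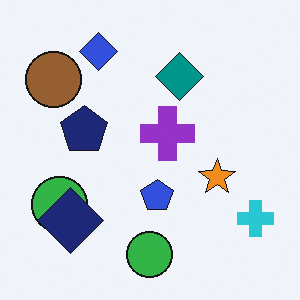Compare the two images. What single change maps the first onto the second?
It was overlaid with an additional navy diamond.

A navy diamond appears in the second image that is absent from the first.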